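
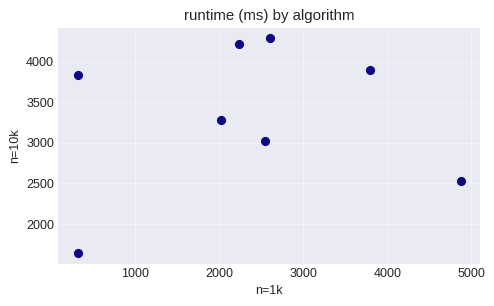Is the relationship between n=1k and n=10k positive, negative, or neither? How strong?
no clear correlation

Points are roughly uncorrelated; weak (|r| ≈ 0.1).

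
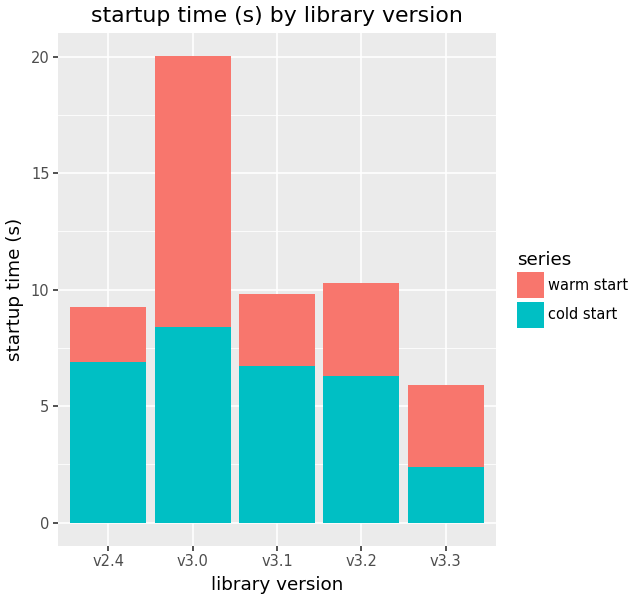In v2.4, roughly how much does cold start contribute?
≈ 6

cold start top ≈ 6, bottom ≈ 0; segment ≈ 6.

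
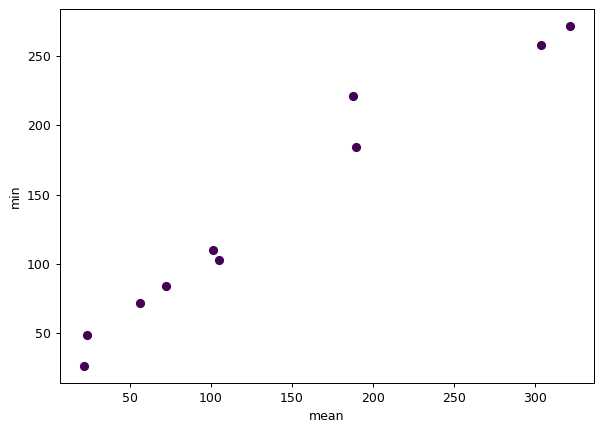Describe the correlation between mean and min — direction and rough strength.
positive, strong

Points are positively correlated; strong (|r| ≈ 1.0).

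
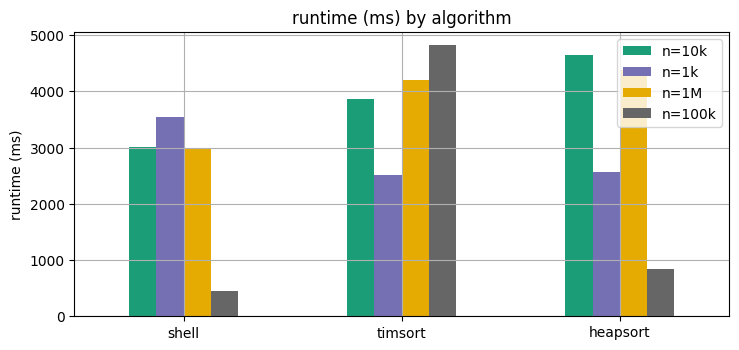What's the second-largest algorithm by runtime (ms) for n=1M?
Top 3 for n=1M: heapsort ≈ 4500, timsort ≈ 4000, shell ≈ 3000.

timsort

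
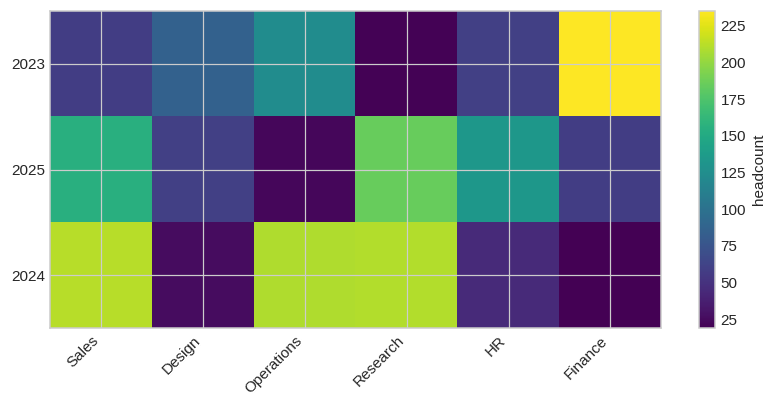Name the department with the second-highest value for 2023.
Top 3 for 2023: Finance ≈ 240, Operations ≈ 120, Design ≈ 80.

Operations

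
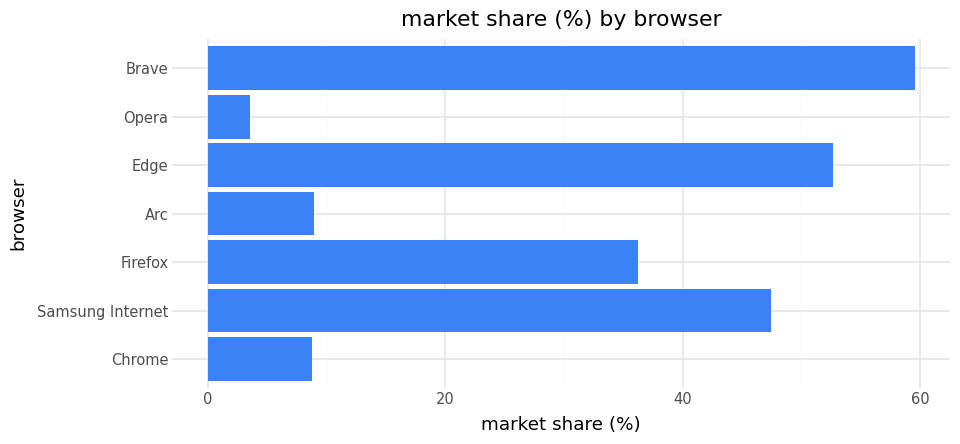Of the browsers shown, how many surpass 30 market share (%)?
4

Above 30: Samsung Internet, Firefox, Edge, Brave.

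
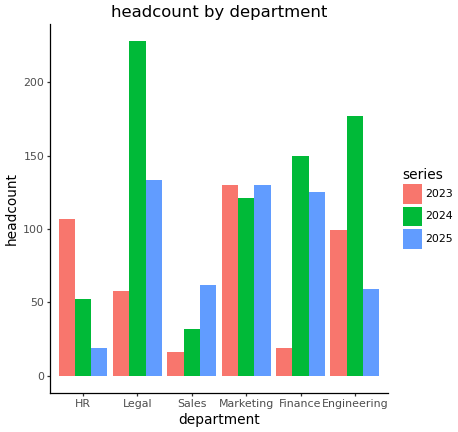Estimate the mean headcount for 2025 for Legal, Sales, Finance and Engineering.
≈ 95

(140 + 60 + 120 + 60) / 4 ≈ 95.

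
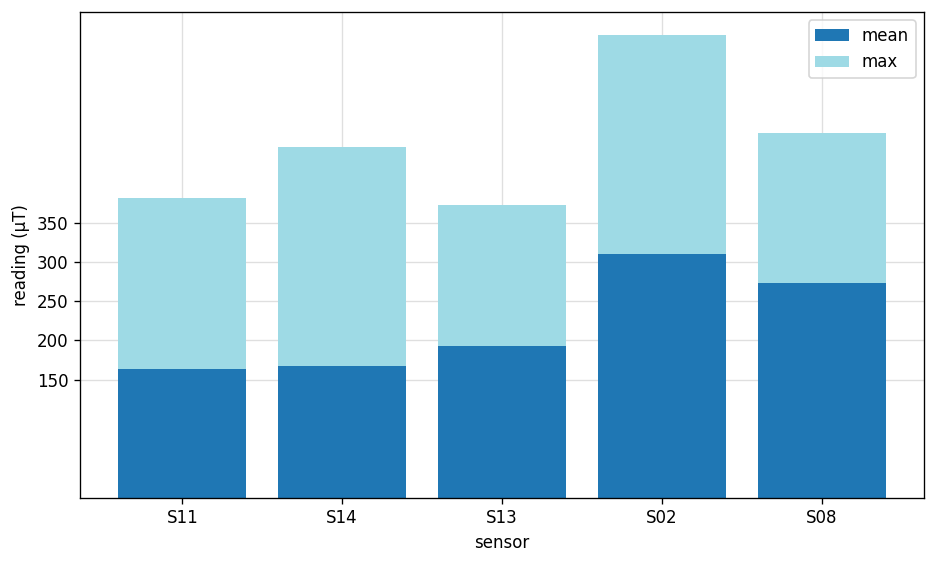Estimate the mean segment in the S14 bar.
mean top ≈ 150, bottom ≈ 0; segment ≈ 150.

≈ 150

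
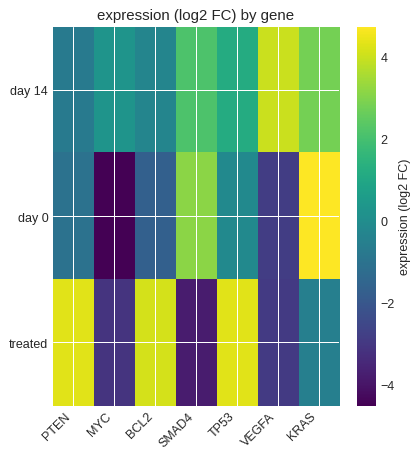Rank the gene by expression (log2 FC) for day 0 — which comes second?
Top 3 for day 0: KRAS ≈ 5, SMAD4 ≈ 3, TP53 ≈ 0.

SMAD4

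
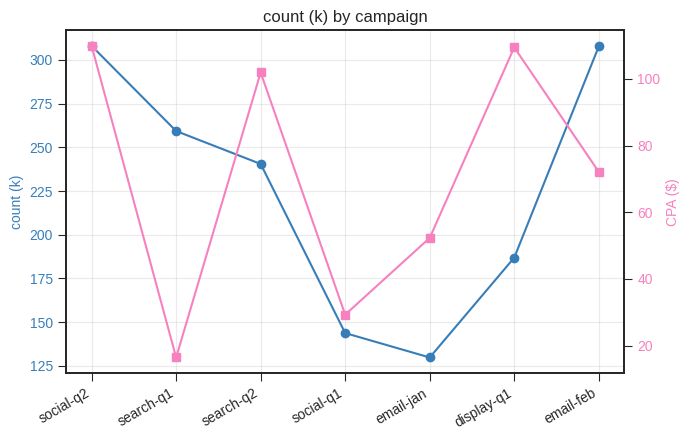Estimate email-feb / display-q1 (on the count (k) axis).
email-feb ≈ 300, display-q1 ≈ 180; 300/180 ≈ 1.67.

≈ 1.67×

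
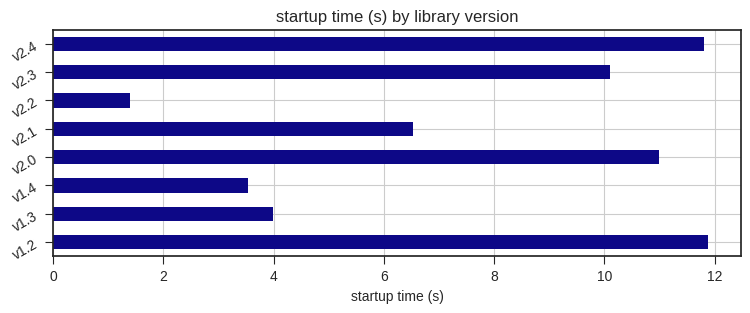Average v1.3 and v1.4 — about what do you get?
≈ 4

(4 + 4) / 2 ≈ 4.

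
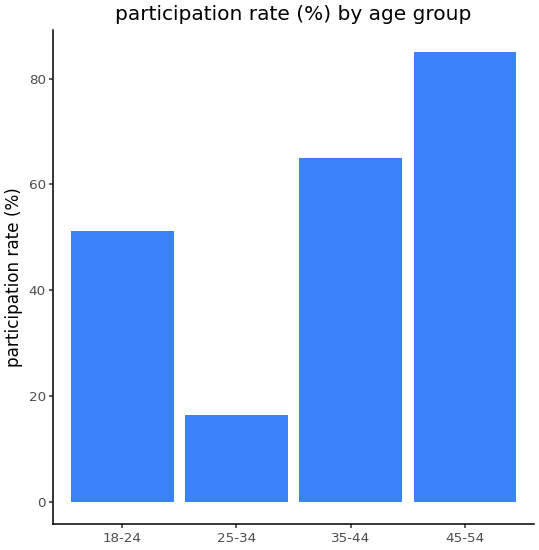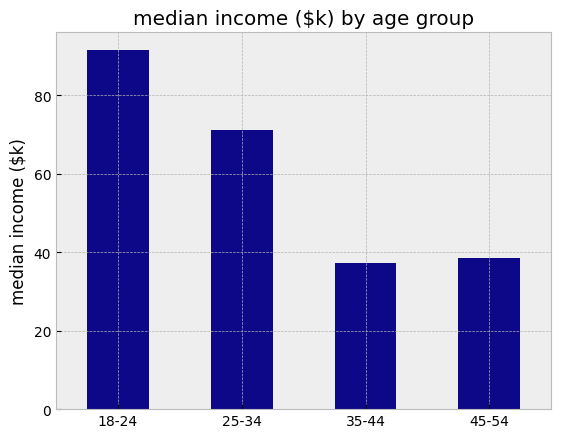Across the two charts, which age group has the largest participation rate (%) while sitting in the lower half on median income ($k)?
45-54

Chart 2 median median income ($k) ≈ 50; below-median age groups: 35-44, 45-54. Among those, 45-54 has the highest participation rate (%) (≈ 90).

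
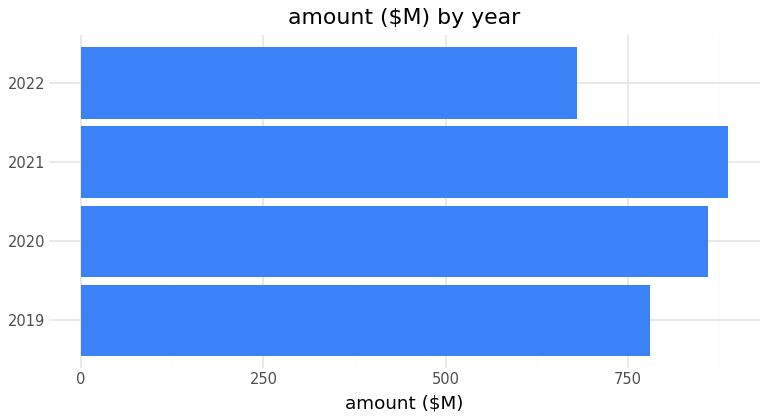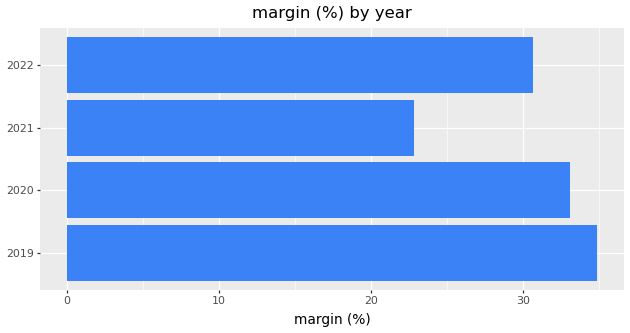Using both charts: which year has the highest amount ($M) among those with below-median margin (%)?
2021

Chart 2 median margin (%) ≈ 30; below-median years: 2021, 2022. Among those, 2021 has the highest amount ($M) (≈ 900).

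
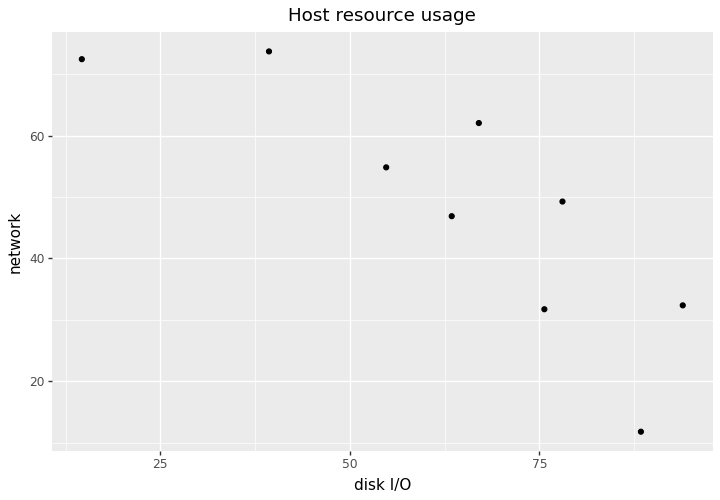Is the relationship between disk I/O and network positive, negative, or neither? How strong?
Points are negatively correlated; strong (|r| ≈ 0.8).

negative, strong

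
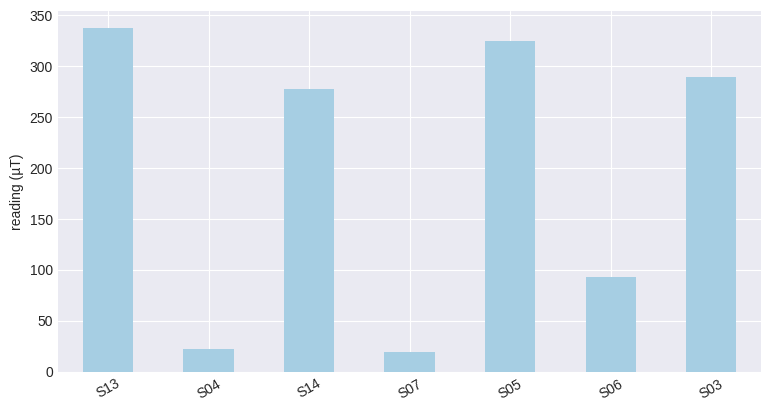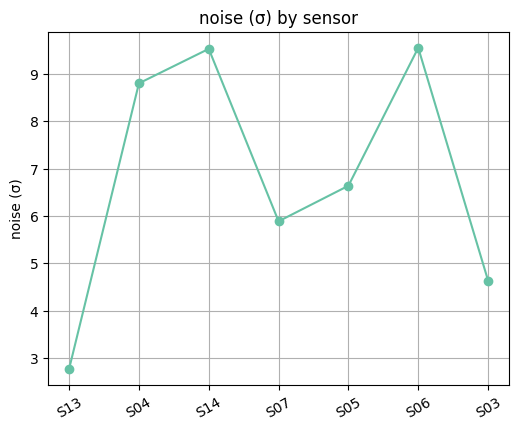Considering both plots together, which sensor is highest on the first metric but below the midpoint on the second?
Chart 2 median noise (σ) ≈ 7; below-median sensors: S13, S07, S03. Among those, S13 has the highest reading (µT) (≈ 350).

S13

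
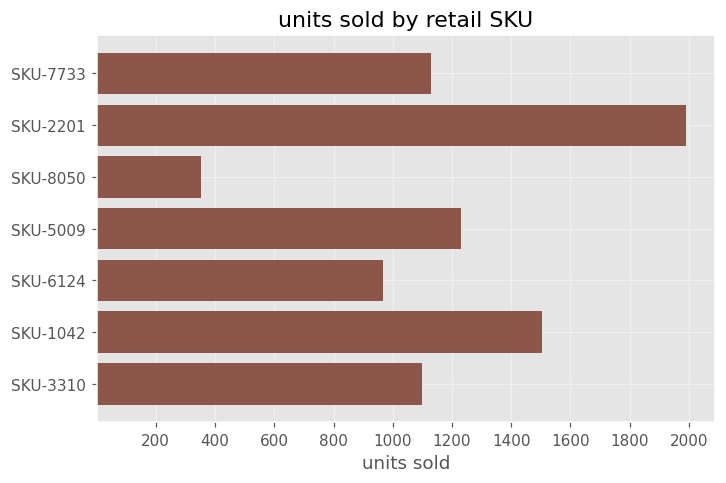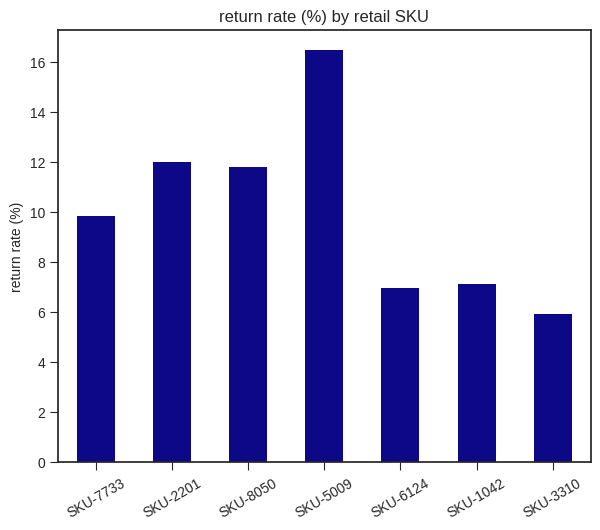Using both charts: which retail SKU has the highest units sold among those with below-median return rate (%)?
Chart 2 median return rate (%) ≈ 10; below-median retail SKUs: SKU-6124, SKU-1042, SKU-3310. Among those, SKU-1042 has the highest units sold (≈ 1600).

SKU-1042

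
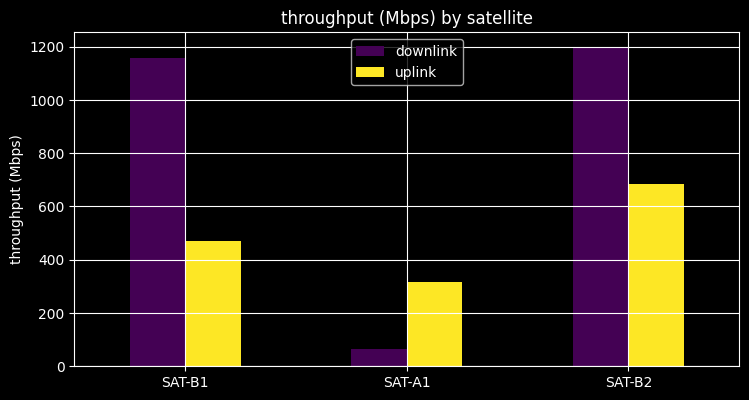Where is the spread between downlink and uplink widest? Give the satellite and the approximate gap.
SAT-B1: downlink ≈ 1200, uplink ≈ 500 → gap ≈ 700. Next-largest (SAT-B2) is only ≈ 500.

SAT-B1, ≈ 700 Mbps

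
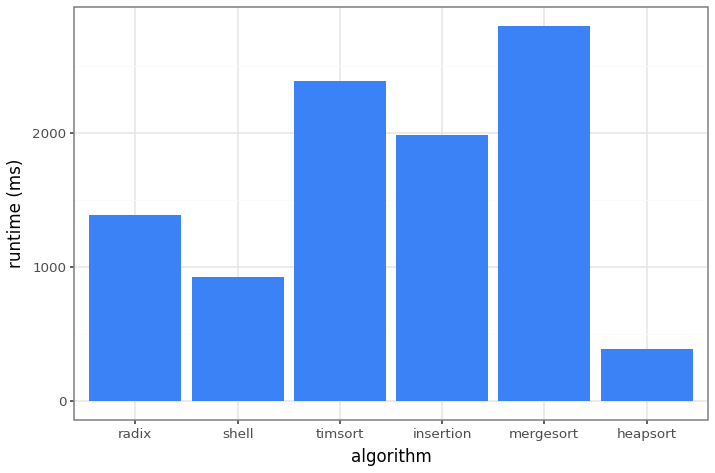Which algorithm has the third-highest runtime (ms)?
Top 4: mergesort ≈ 3000, timsort ≈ 2500, insertion ≈ 2000, radix ≈ 1500.

insertion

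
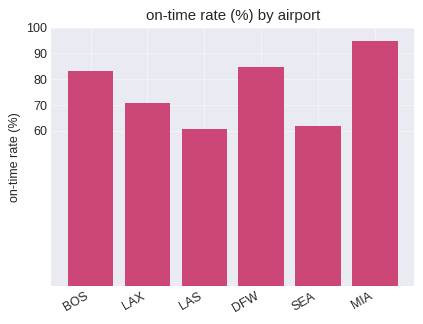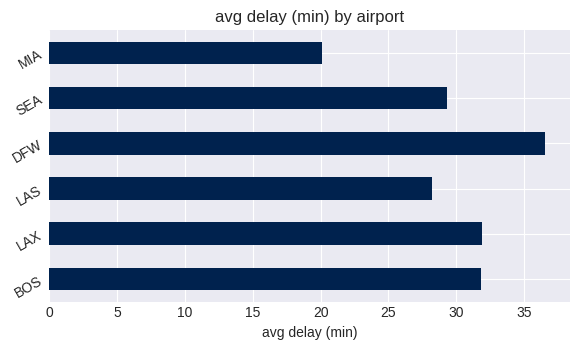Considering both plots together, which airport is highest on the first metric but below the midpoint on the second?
Chart 2 median avg delay (min) ≈ 30; below-median airports: LAS, SEA, MIA. Among those, MIA has the highest on-time rate (%) (≈ 90).

MIA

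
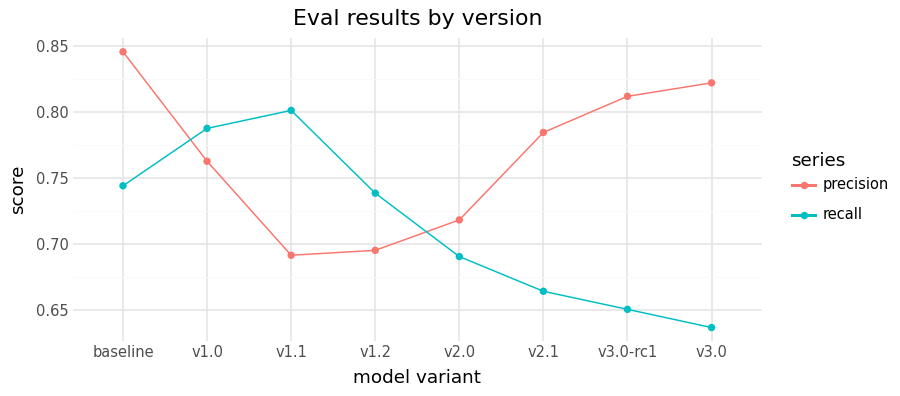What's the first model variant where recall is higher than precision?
v1.0

baseline: recall ≈ 0.74 vs precision ≈ 0.84 (not yet); v1.0: recall ≈ 0.78 vs precision ≈ 0.76 (first crossover).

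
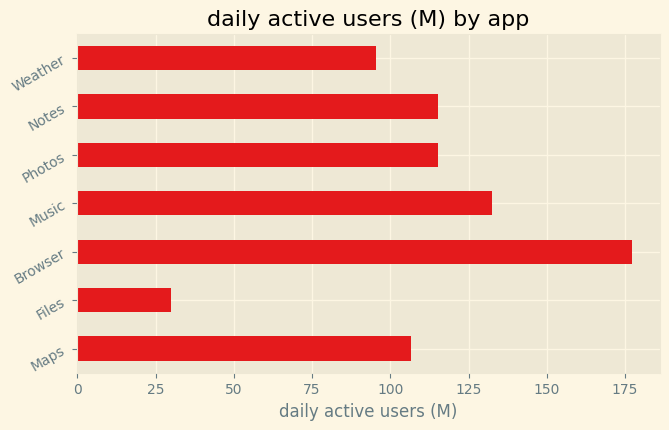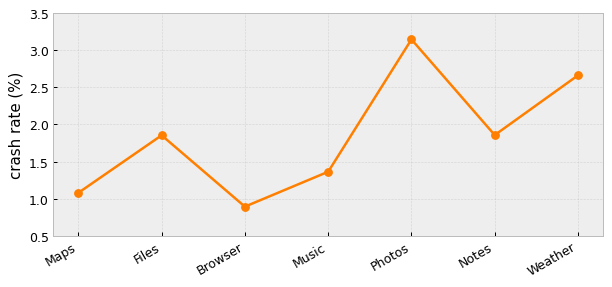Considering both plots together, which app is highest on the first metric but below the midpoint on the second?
Browser

Chart 2 median crash rate (%) ≈ 2; below-median apps: Maps, Browser, Music. Among those, Browser has the highest daily active users (M) (≈ 180).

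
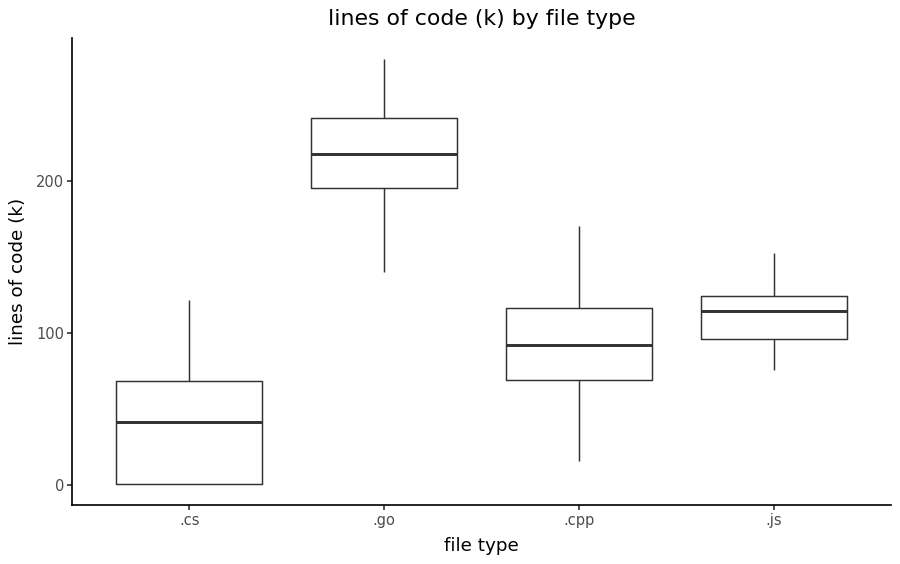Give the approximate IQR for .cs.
Q3 ≈ 60, Q1 ≈ 0; IQR ≈ 60.

≈ 60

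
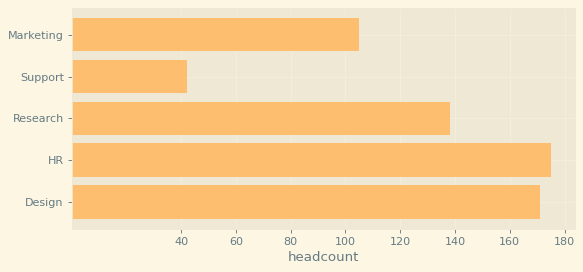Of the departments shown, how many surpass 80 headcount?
4

Above 80: Marketing, Research, HR, Design.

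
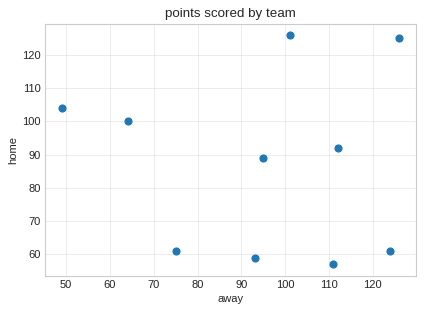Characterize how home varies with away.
no clear correlation

Points are roughly uncorrelated; weak (|r| ≈ 0.1).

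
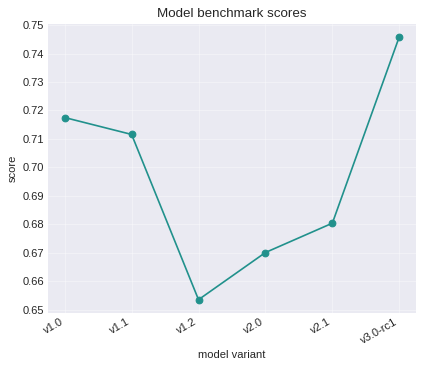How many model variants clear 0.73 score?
Above 0.73: v3.0-rc1.

1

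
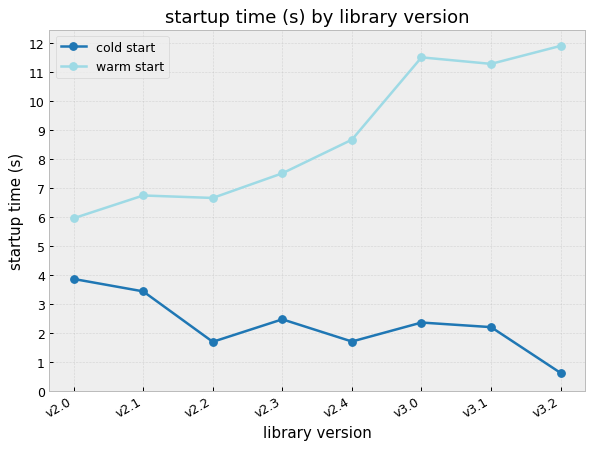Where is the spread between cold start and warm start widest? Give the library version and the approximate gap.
v3.2: cold start ≈ 1, warm start ≈ 12 → gap ≈ 11. Next-largest (v3.0) is only ≈ 9.

v3.2, ≈ 11 s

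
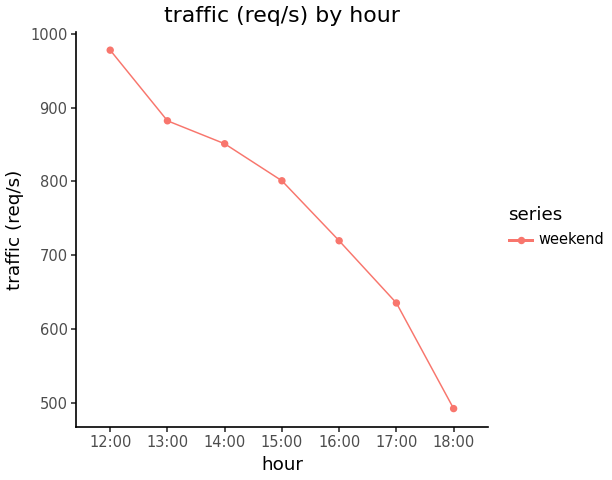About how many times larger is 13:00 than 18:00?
≈ 1.8×

13:00 ≈ 900, 18:00 ≈ 500; 900/500 ≈ 1.8.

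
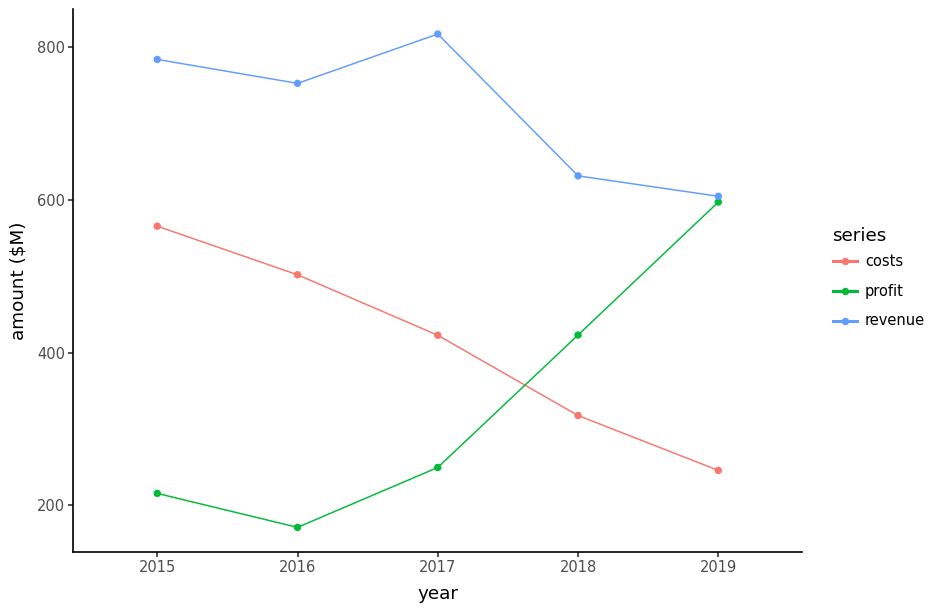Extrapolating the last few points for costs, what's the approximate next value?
≈ 100

Last three: 400, 300, 200 → slope ≈ -100/step → next ≈ 100.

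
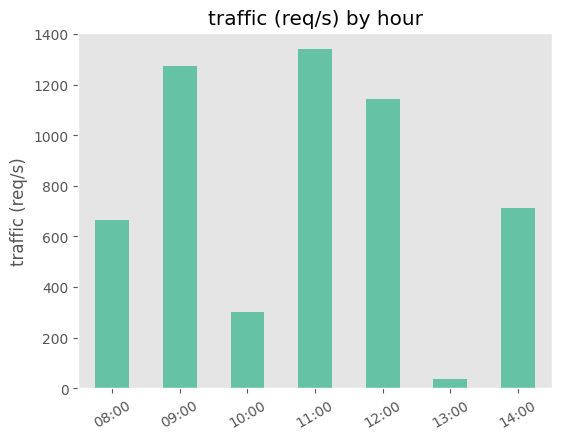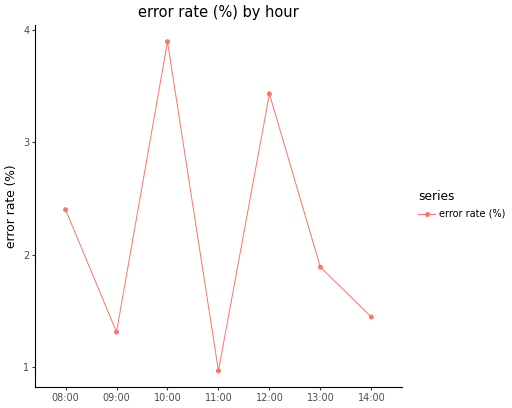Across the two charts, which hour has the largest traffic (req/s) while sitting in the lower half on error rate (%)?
Chart 2 median error rate (%) ≈ 2; below-median hours: 09:00, 11:00, 14:00. Among those, 11:00 has the highest traffic (req/s) (≈ 1400).

11:00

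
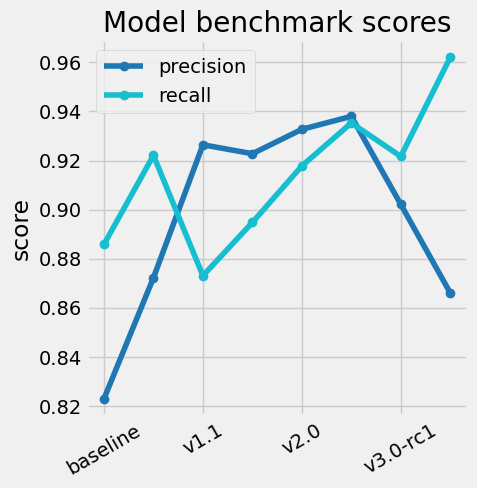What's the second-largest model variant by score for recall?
Top 3 for recall: v3.0 ≈ 0.96, v2.1 ≈ 0.94, v1.0 ≈ 0.92.

v2.1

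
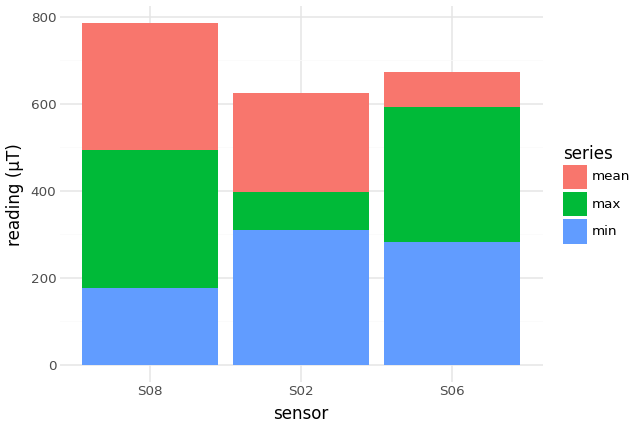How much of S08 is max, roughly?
≈ 300

max top ≈ 500, bottom ≈ 200; segment ≈ 300.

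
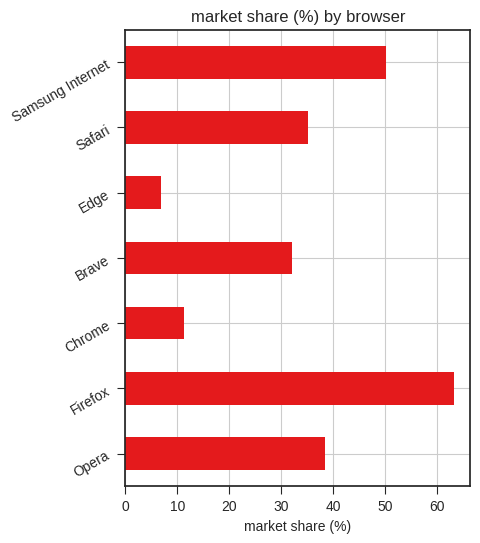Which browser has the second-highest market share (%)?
Samsung Internet

Top 3: Firefox ≈ 60, Samsung Internet ≈ 50, Opera ≈ 40.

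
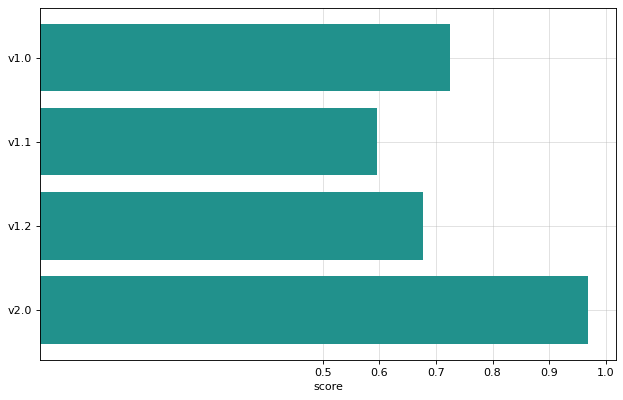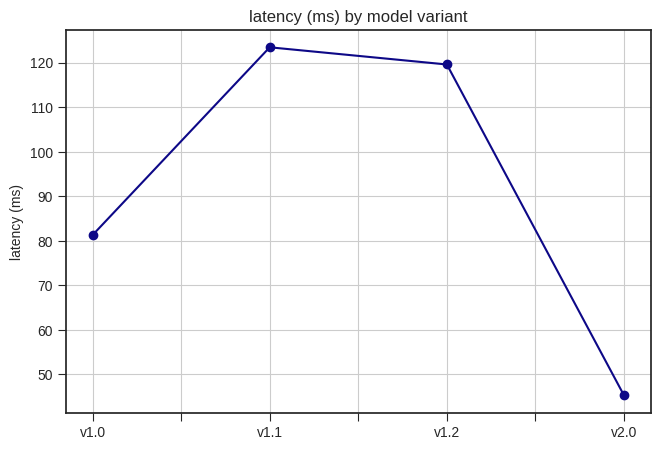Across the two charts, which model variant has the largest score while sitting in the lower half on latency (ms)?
Chart 2 median latency (ms) ≈ 100; below-median model variants: v1.0, v2.0. Among those, v2.0 has the highest score (≈ 1).

v2.0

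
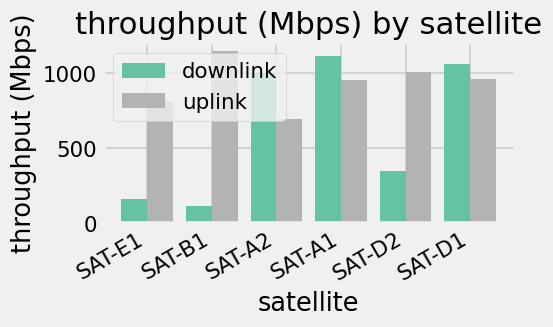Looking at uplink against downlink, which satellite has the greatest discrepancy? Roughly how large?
SAT-B1, ≈ 1000 Mbps

SAT-B1: uplink ≈ 1100, downlink ≈ 100 → gap ≈ 1000. Next-largest (SAT-D2) is only ≈ 700.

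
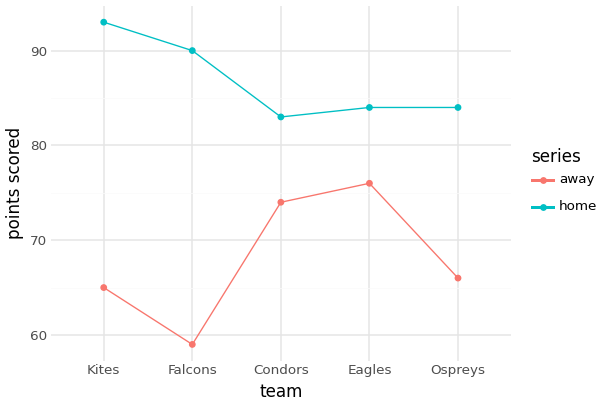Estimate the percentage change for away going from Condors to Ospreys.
Condors ≈ 75, Ospreys ≈ 65; (65 − 75) / 75 ≈ -13.3%.

≈ -13.3%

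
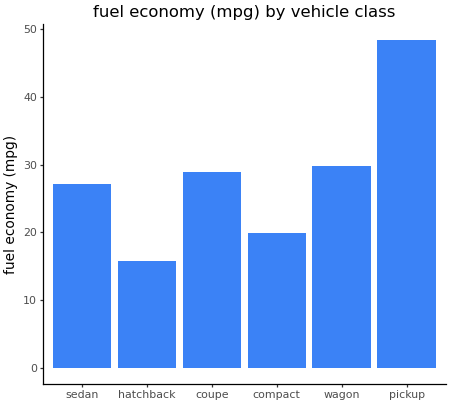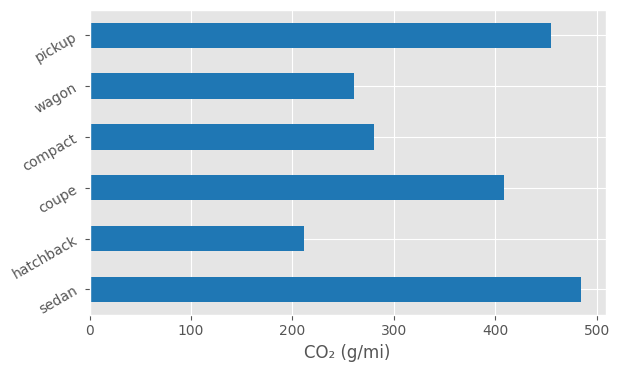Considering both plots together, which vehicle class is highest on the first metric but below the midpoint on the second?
Chart 2 median CO₂ (g/mi) ≈ 350; below-median vehicle classes: hatchback, compact, wagon. Among those, wagon has the highest fuel economy (mpg) (≈ 30).

wagon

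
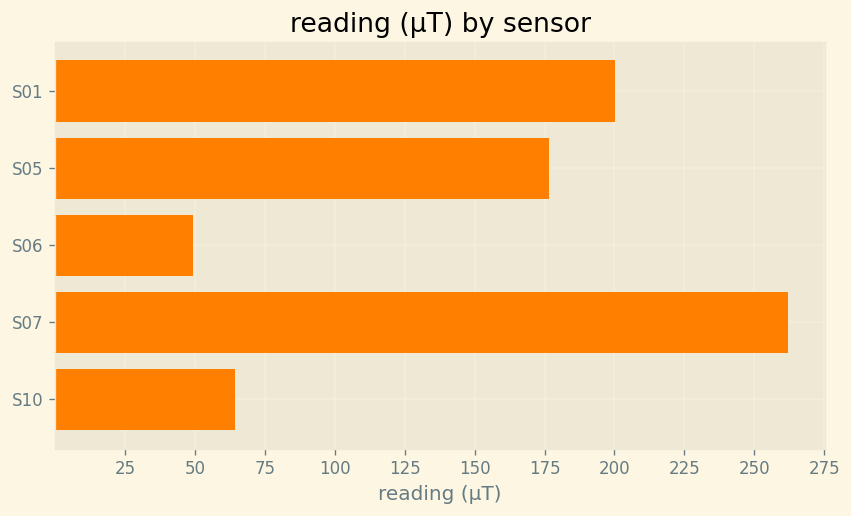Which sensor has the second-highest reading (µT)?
Top 3: S07 ≈ 250, S01 ≈ 200, S05 ≈ 175.

S01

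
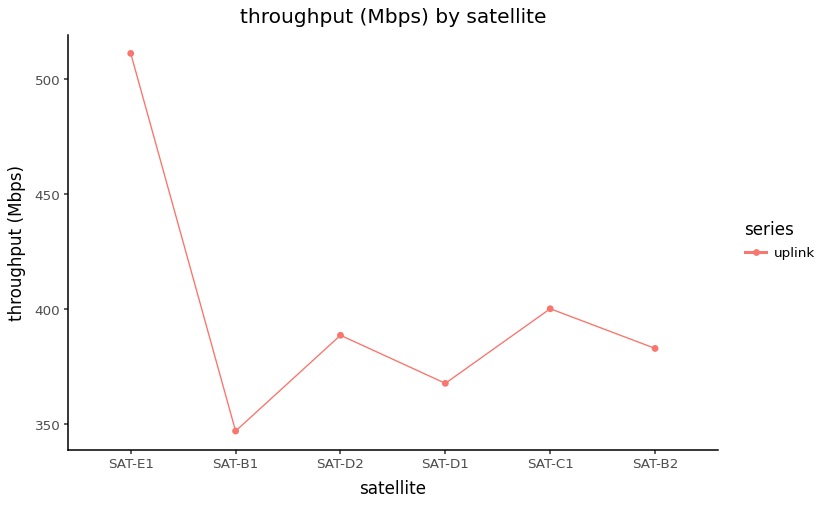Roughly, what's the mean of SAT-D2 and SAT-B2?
≈ 380

(380 + 380) / 2 ≈ 380.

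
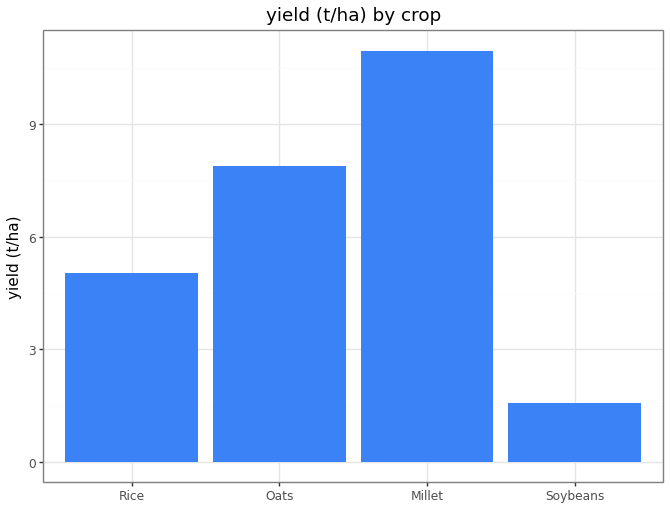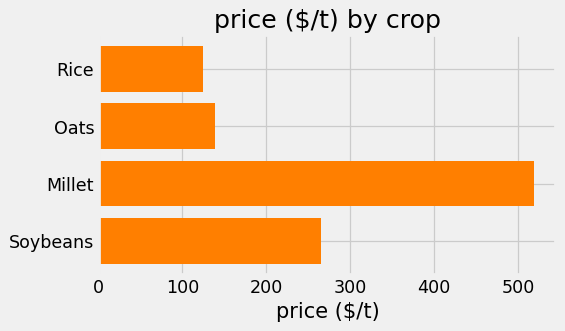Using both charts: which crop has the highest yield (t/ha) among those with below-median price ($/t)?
Chart 2 median price ($/t) ≈ 200; below-median crops: Rice, Oats. Among those, Oats has the highest yield (t/ha) (≈ 8).

Oats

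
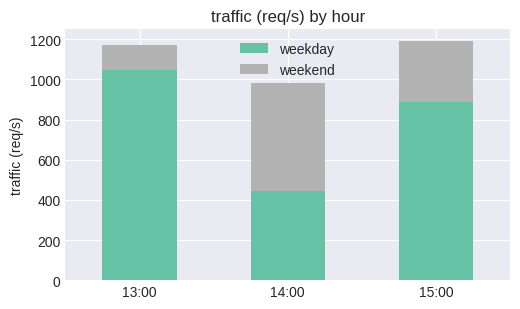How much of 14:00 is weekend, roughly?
≈ 600

weekend top ≈ 1000, bottom ≈ 400; segment ≈ 600.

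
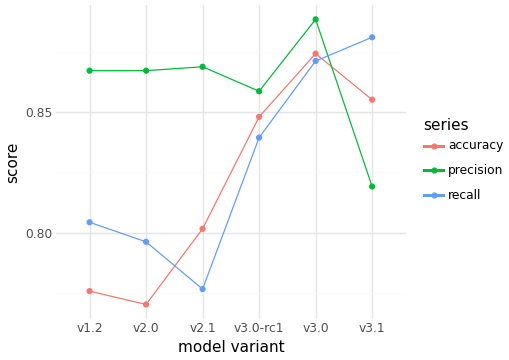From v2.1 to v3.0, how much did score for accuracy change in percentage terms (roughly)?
v2.1 ≈ 0.80, v3.0 ≈ 0.87; (0.87 − 0.80) / 0.80 ≈ +8.7%.

≈ +8.7%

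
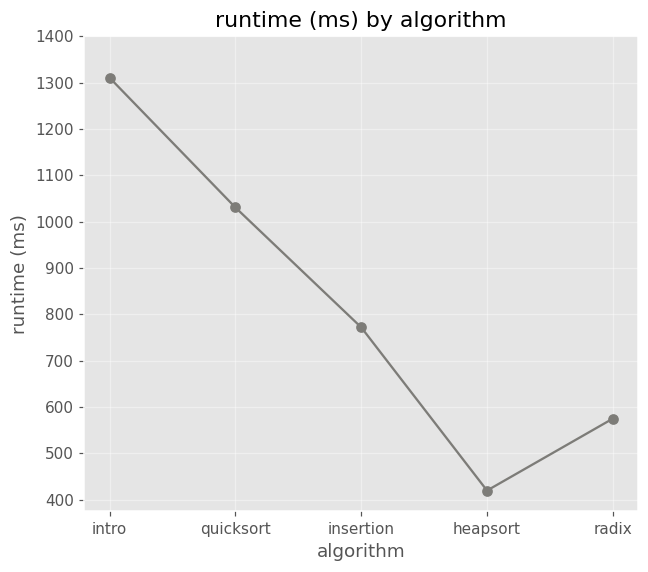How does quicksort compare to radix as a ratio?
≈ 1.67×

quicksort ≈ 1000, radix ≈ 600; 1000/600 ≈ 1.67.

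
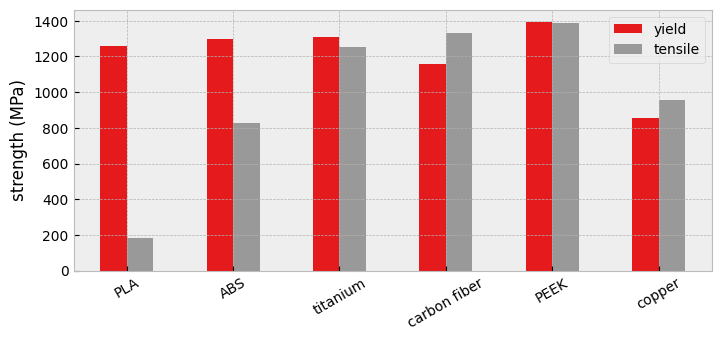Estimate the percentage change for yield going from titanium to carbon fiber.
titanium ≈ 1400, carbon fiber ≈ 1200; (1200 − 1400) / 1400 ≈ -14.3%.

≈ -14.3%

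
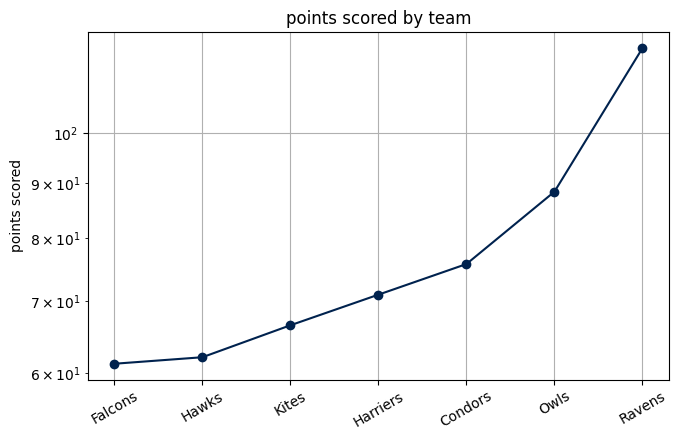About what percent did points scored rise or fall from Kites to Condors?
Kites ≈ 65, Condors ≈ 75; (75 − 65) / 65 ≈ +15.4%.

≈ +15.4%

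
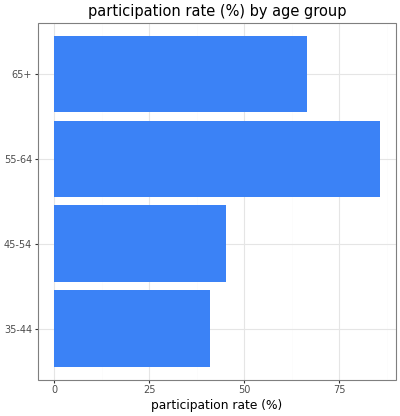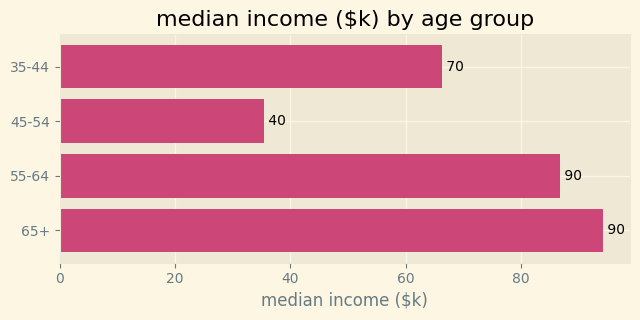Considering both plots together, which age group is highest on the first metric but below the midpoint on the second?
Chart 2 median median income ($k) ≈ 80; below-median age groups: 35-44, 45-54. Among those, 45-54 has the highest participation rate (%) (≈ 50).

45-54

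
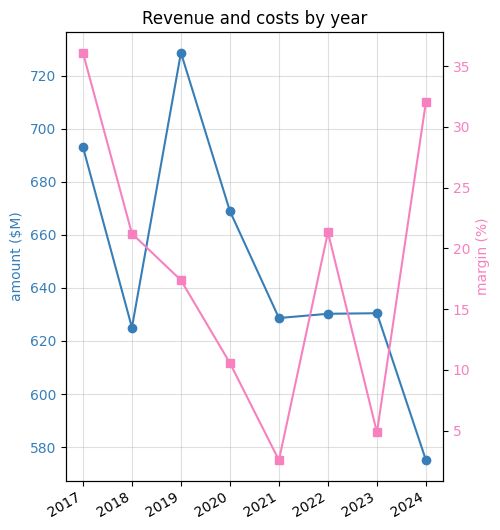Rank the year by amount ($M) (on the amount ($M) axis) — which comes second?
Top 3 (on the amount ($M) axis): 2019 ≈ 720, 2017 ≈ 700, 2020 ≈ 660.

2017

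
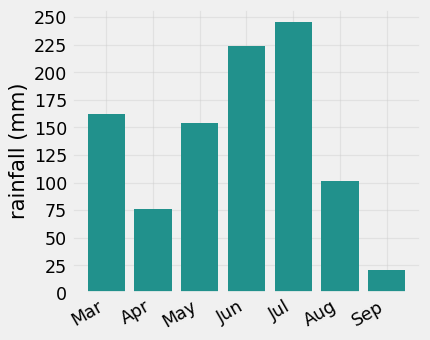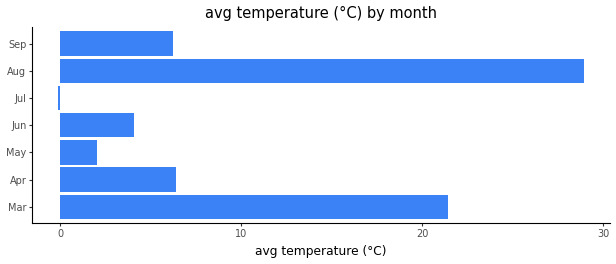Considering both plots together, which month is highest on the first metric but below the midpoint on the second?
Chart 2 median avg temperature (°C) ≈ 5; below-median months: May, Jun, Jul. Among those, Jul has the highest rainfall (mm) (≈ 250).

Jul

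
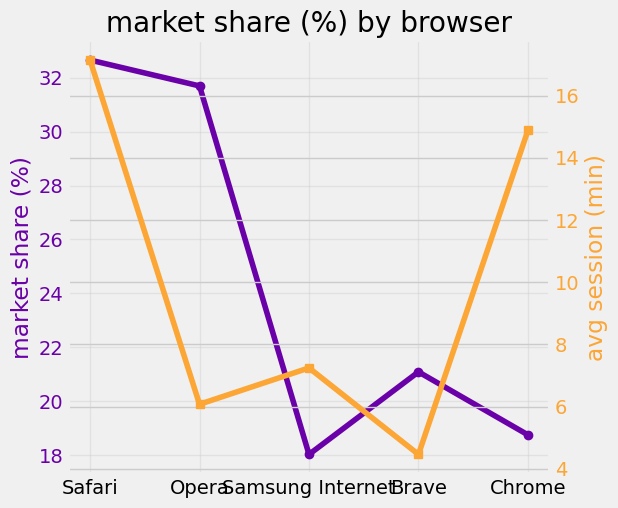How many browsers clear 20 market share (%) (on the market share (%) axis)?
Above 20: Safari, Opera, Brave.

3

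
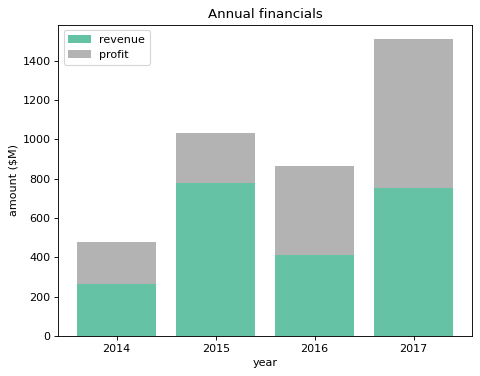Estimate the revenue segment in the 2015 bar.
revenue top ≈ 800, bottom ≈ 0; segment ≈ 800.

≈ 800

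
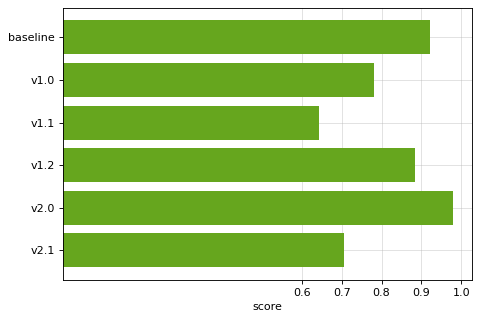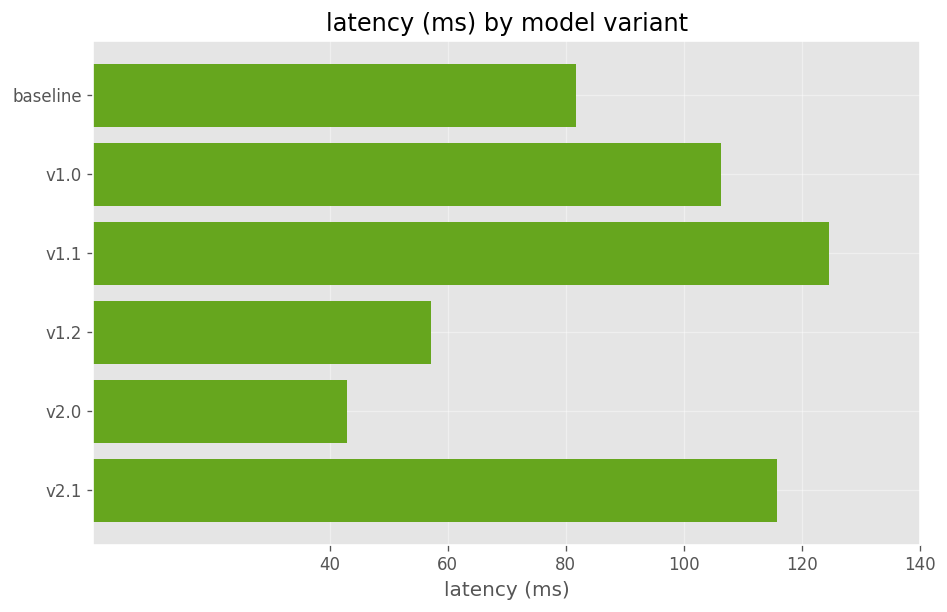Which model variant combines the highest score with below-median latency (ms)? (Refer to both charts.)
Chart 2 median latency (ms) ≈ 100; below-median model variants: baseline, v1.2, v2.0. Among those, v2.0 has the highest score (≈ 1).

v2.0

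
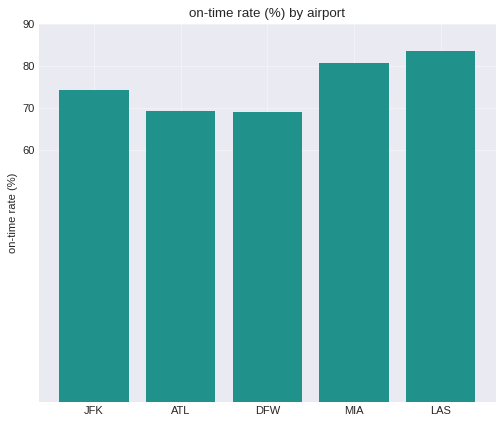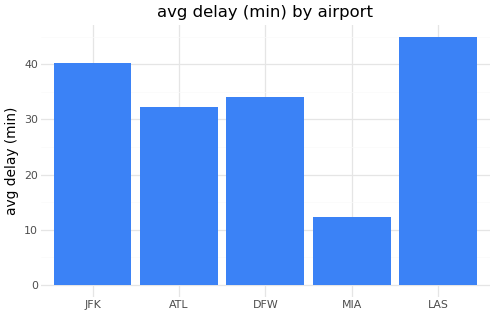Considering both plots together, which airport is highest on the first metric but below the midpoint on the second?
Chart 2 median avg delay (min) ≈ 35; below-median airports: ATL, MIA. Among those, MIA has the highest on-time rate (%) (≈ 80).

MIA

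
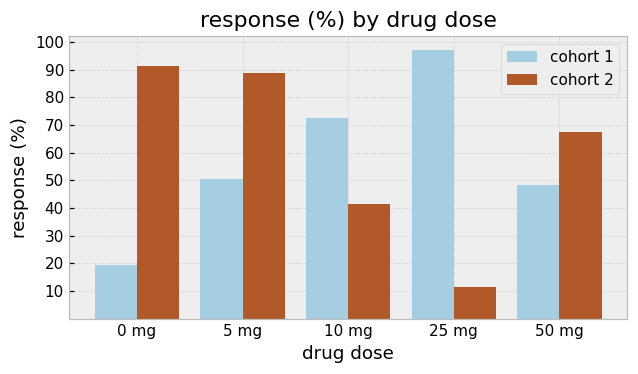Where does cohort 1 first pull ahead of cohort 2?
10 mg

5 mg: cohort 1 ≈ 50 vs cohort 2 ≈ 90 (not yet); 10 mg: cohort 1 ≈ 70 vs cohort 2 ≈ 40 (first crossover).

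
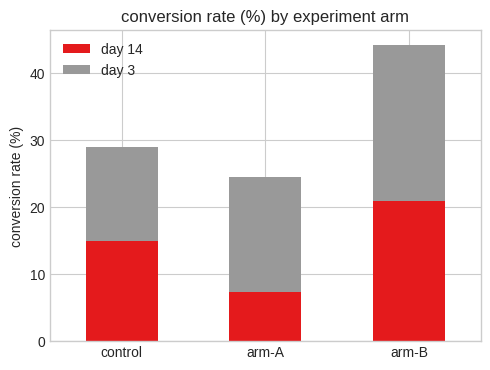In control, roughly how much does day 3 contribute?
day 3 top ≈ 30, bottom ≈ 15; segment ≈ 15.

≈ 15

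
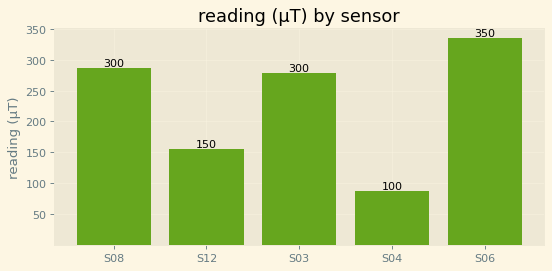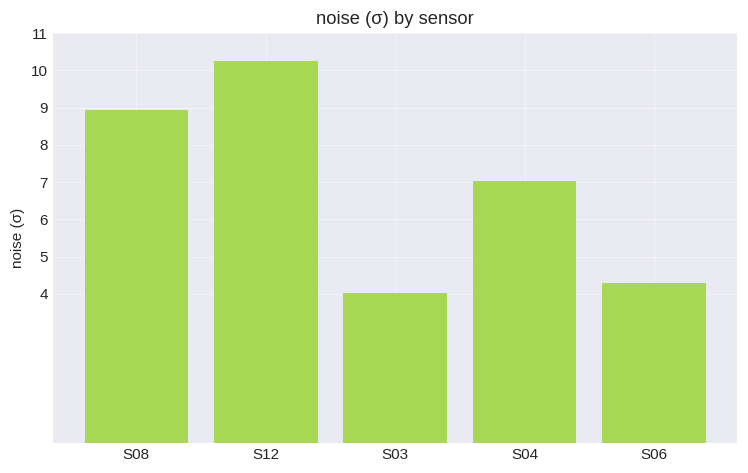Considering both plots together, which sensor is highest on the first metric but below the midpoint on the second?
Chart 2 median noise (σ) ≈ 7; below-median sensors: S03, S06. Among those, S06 has the highest reading (µT) (≈ 350).

S06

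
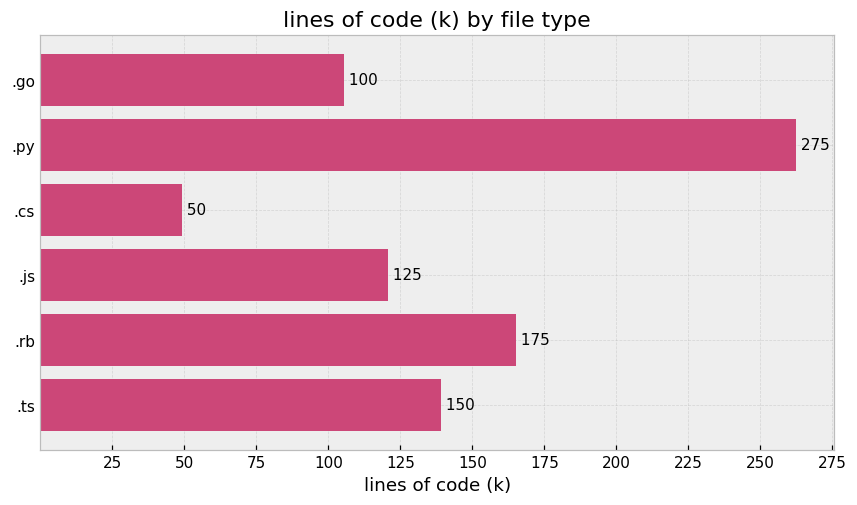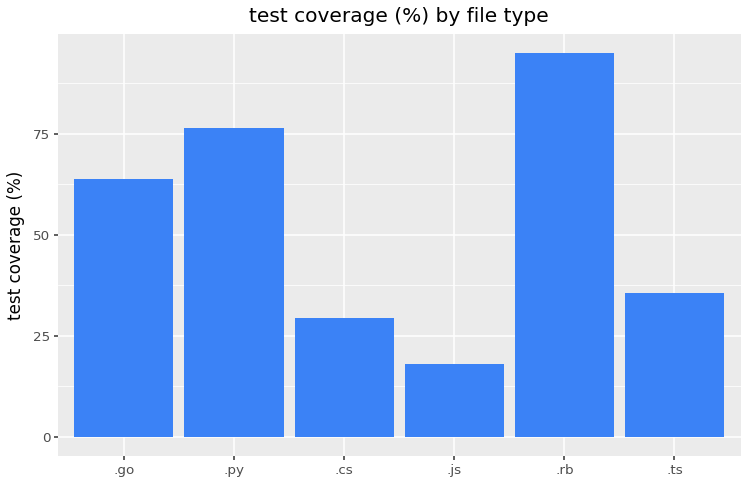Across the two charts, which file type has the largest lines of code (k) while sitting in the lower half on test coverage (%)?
Chart 2 median test coverage (%) ≈ 50; below-median file types: .cs, .js, .ts. Among those, .ts has the highest lines of code (k) (≈ 150).

.ts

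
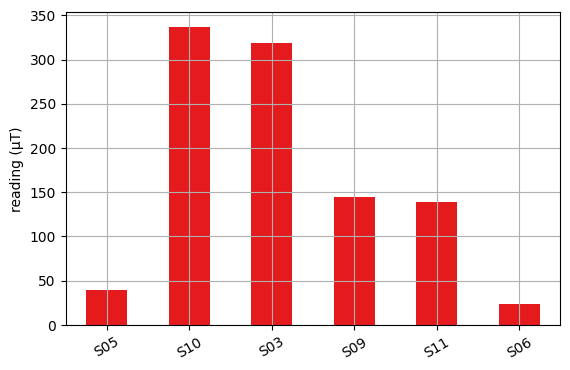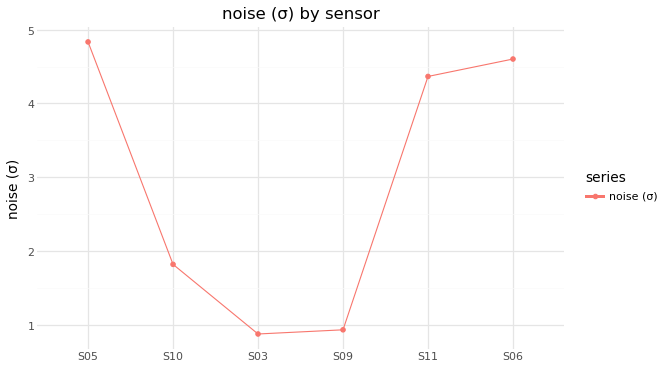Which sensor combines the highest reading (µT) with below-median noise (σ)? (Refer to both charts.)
S10

Chart 2 median noise (σ) ≈ 3; below-median sensors: S10, S03, S09. Among those, S10 has the highest reading (µT) (≈ 350).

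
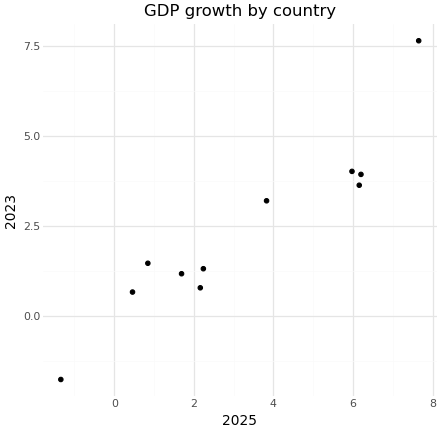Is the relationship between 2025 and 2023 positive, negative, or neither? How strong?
Points are positively correlated; strong (|r| ≈ 0.9).

positive, strong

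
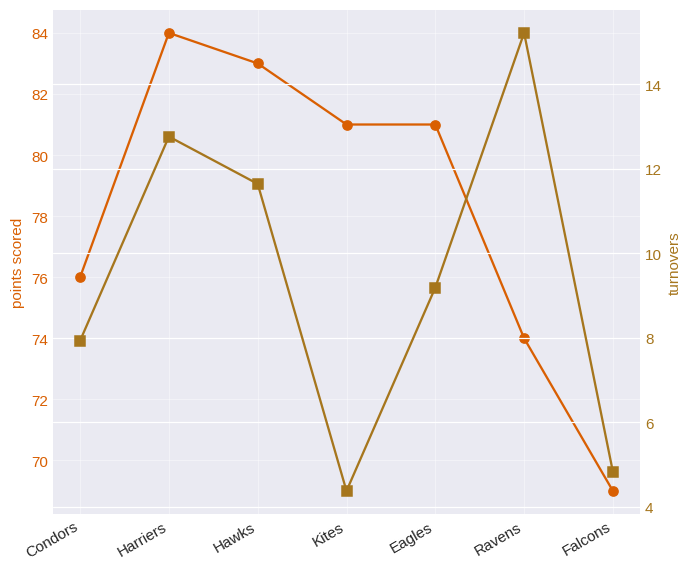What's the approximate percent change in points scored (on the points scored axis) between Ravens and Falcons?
≈ -8.1%

Ravens ≈ 74, Falcons ≈ 68; (68 − 74) / 74 ≈ -8.1%.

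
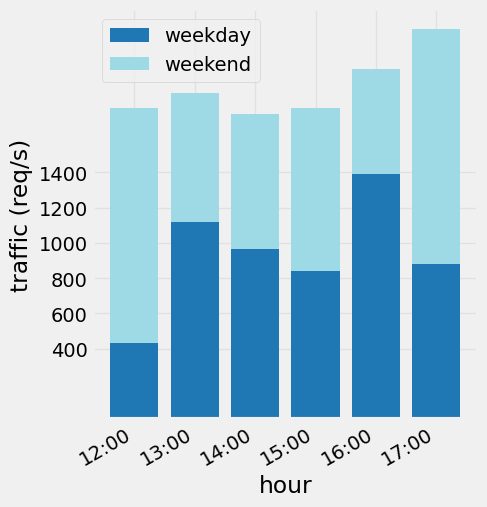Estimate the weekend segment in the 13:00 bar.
≈ 600

weekend top ≈ 1800, bottom ≈ 1200; segment ≈ 600.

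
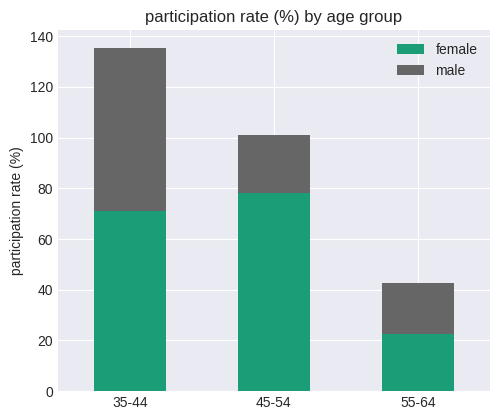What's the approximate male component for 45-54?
≈ 20

male top ≈ 100, bottom ≈ 80; segment ≈ 20.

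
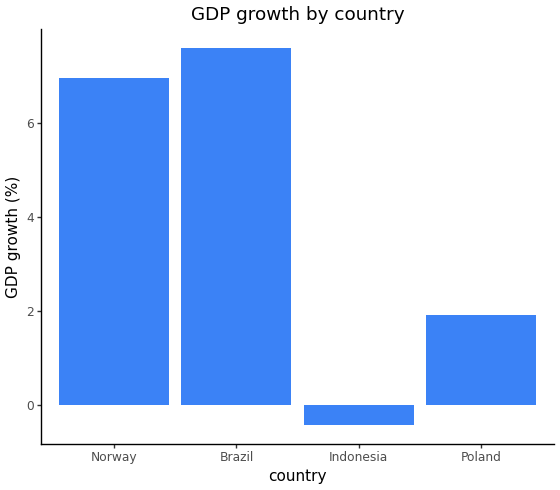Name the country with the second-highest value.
Top 3: Brazil ≈ 8, Norway ≈ 7, Poland ≈ 2.

Norway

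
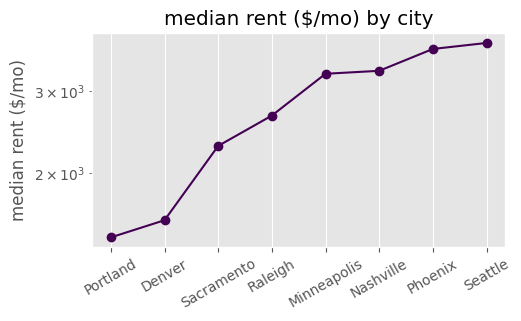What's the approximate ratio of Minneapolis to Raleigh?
Minneapolis ≈ 3200, Raleigh ≈ 2600; 3200/2600 ≈ 1.23.

≈ 1.23×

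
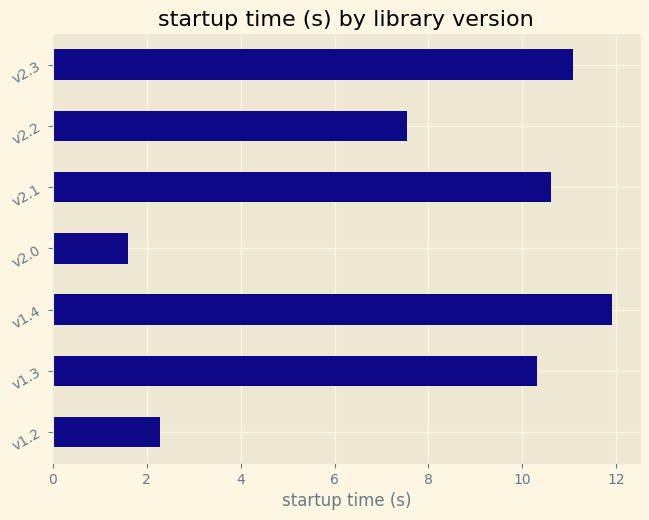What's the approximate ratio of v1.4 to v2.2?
v1.4 ≈ 12, v2.2 ≈ 8; 12/8 ≈ 1.5.

≈ 1.5×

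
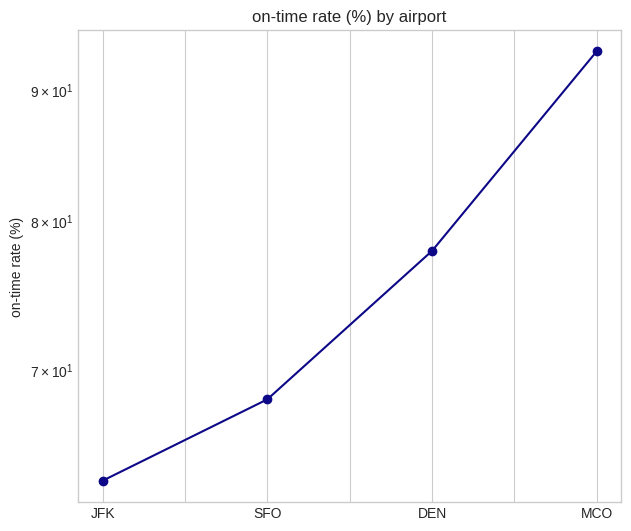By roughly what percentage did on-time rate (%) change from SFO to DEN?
≈ +14.3%

SFO ≈ 70, DEN ≈ 80; (80 − 70) / 70 ≈ +14.3%.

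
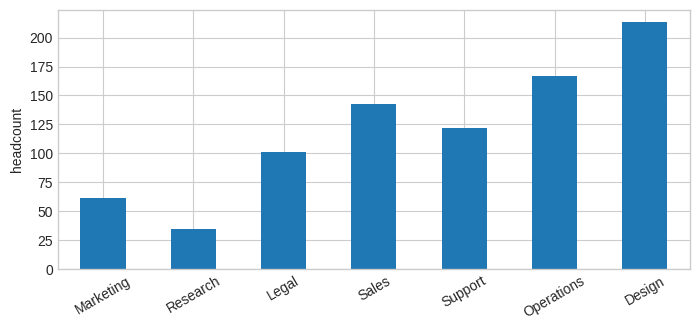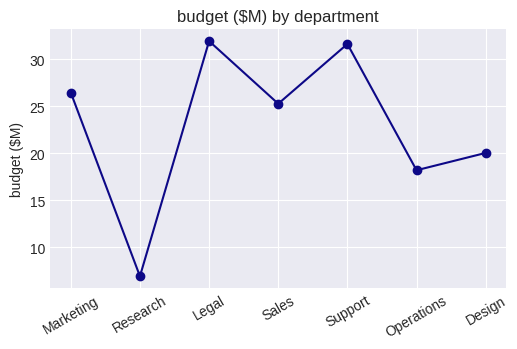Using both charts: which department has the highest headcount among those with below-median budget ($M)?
Chart 2 median budget ($M) ≈ 25; below-median departments: Research, Operations, Design. Among those, Design has the highest headcount (≈ 220).

Design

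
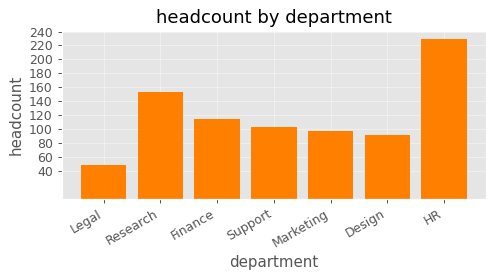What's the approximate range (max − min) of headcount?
Max HR ≈ 240, min Legal ≈ 40; range ≈ 200.

≈ 200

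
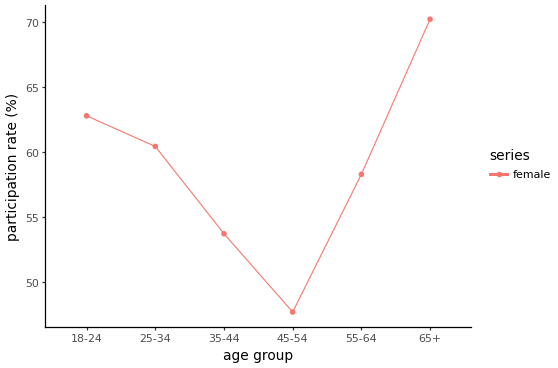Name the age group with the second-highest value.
18-24

Top 3: 65+ ≈ 70, 18-24 ≈ 62, 25-34 ≈ 60.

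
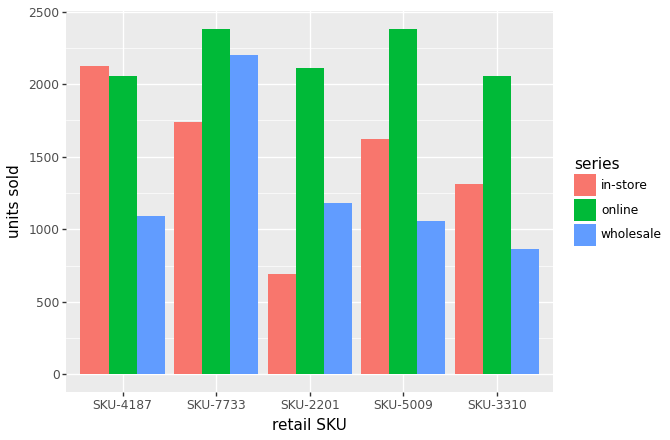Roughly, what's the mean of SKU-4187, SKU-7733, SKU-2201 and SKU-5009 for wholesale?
(1000 + 2200 + 1200 + 1000) / 4 ≈ 1350.

≈ 1350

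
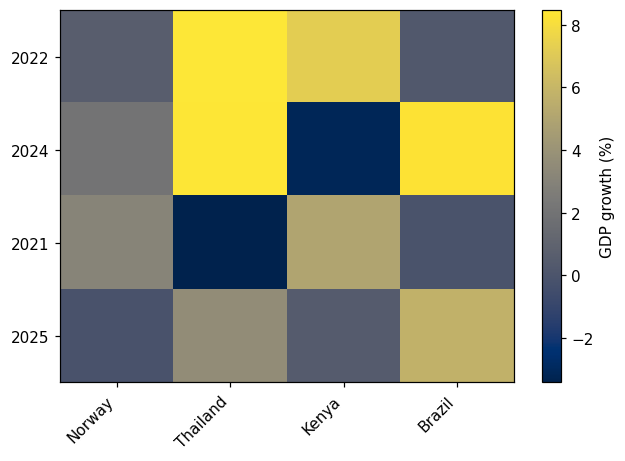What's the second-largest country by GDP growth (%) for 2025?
Top 3 for 2025: Brazil ≈ 6, Thailand ≈ 4, Kenya ≈ 0.

Thailand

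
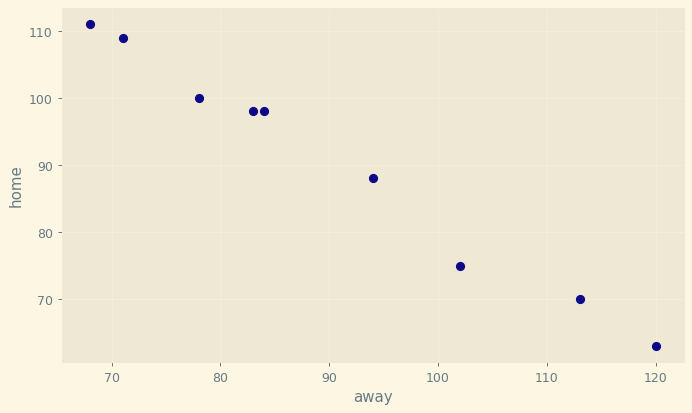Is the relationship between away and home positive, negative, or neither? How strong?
Points are negatively correlated; strong (|r| ≈ 1.0).

negative, strong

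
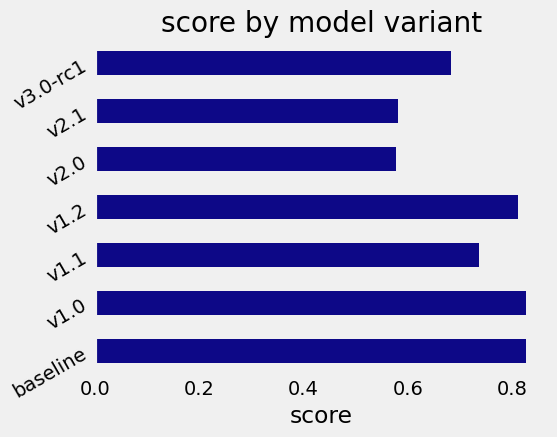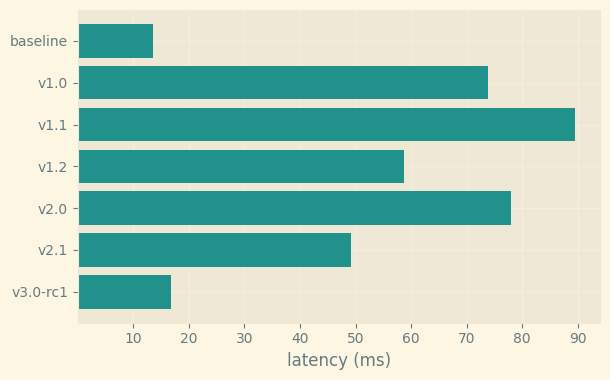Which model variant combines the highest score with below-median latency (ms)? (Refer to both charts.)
baseline

Chart 2 median latency (ms) ≈ 60; below-median model variants: baseline, v2.1, v3.0-rc1. Among those, baseline has the highest score (≈ 0.8).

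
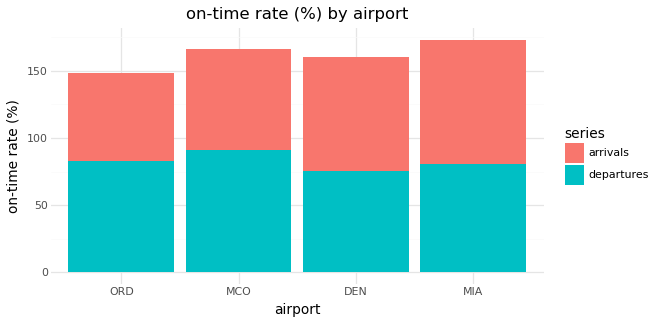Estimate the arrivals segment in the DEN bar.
≈ 80

arrivals top ≈ 160, bottom ≈ 80; segment ≈ 80.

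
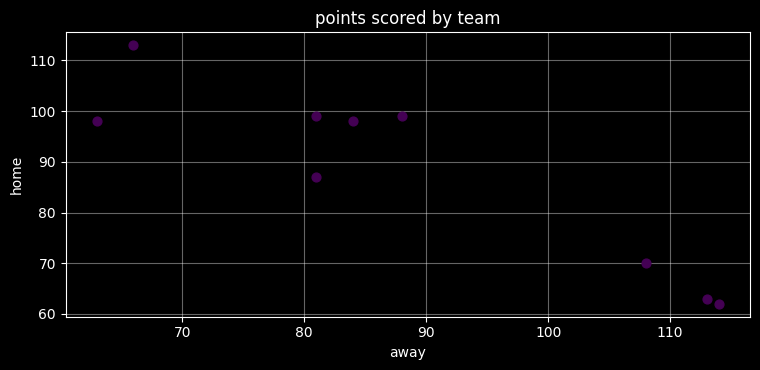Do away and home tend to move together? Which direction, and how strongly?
negative, strong

Points are negatively correlated; strong (|r| ≈ 0.9).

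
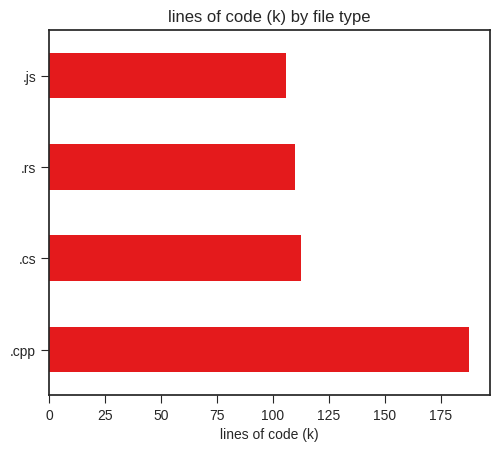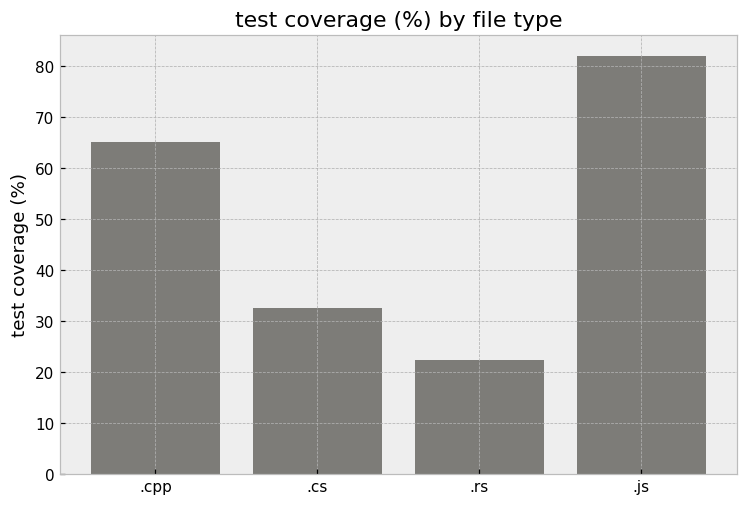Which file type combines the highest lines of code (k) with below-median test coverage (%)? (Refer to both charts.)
Chart 2 median test coverage (%) ≈ 50; below-median file types: .cs, .rs. Among those, .cs has the highest lines of code (k) (≈ 120).

.cs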